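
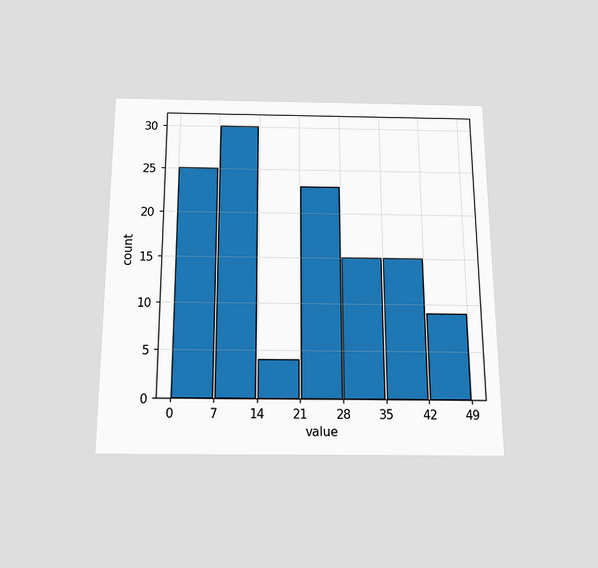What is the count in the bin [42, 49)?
9

The chart is viewed slightly from below. The [42, 49) bin has height 9.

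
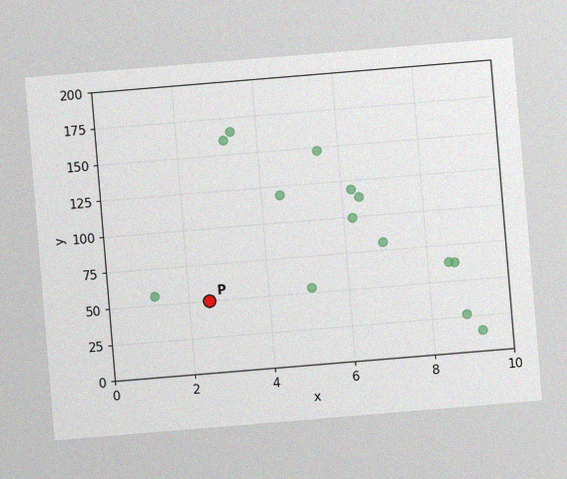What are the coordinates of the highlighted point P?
(2.5, 50)

The chart is tilted about 5° counter-clockwise, with some photo noise. Following the gridlines from P to each axis, P sits at (2.5, 50).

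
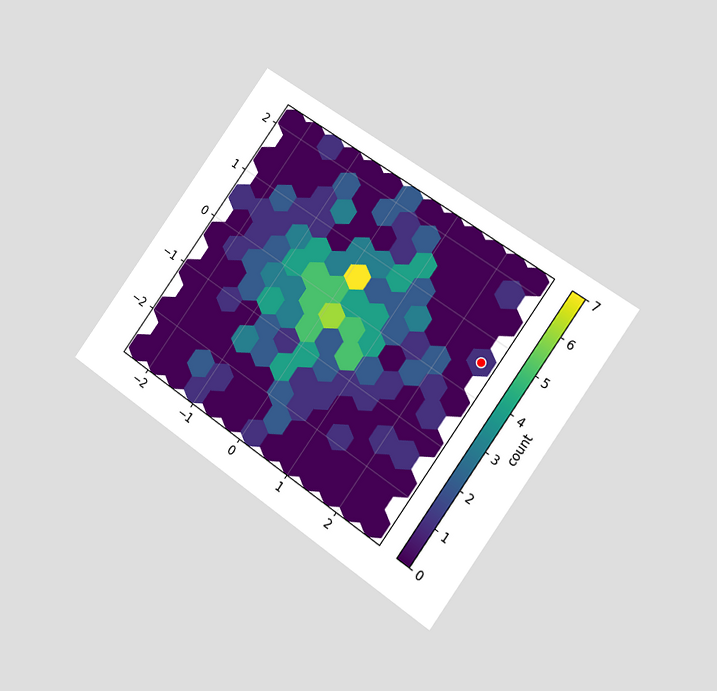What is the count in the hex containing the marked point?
1

The chart is tilted about 35° clockwise and viewed at a slight angle. The marked hex reads 1 on the colorbar.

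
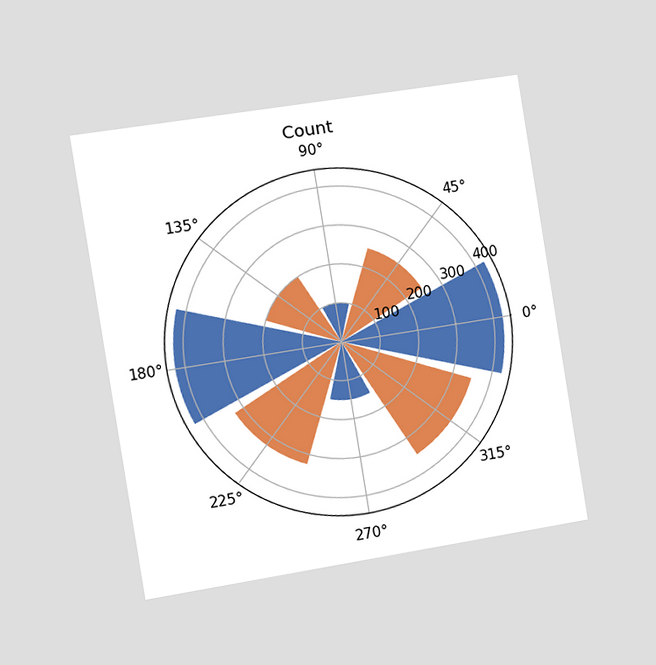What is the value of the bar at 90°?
100

The chart is tilted about 9° counter-clockwise and viewed slightly from the left. The bar at 90° reaches 100 on the radial axis.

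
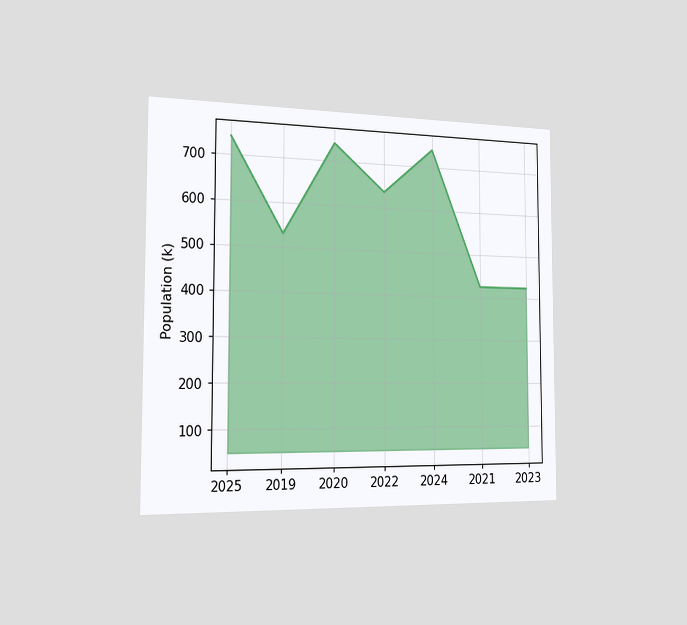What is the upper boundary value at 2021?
The chart is viewed slightly from the left. At 2021 the upper boundary is at 424k.

424k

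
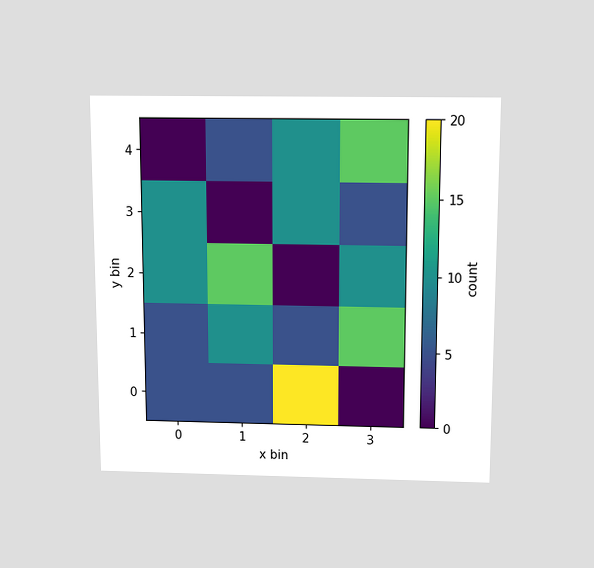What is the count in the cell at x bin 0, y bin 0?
The chart is viewed slightly from above. Matching the cell (0, 0) against the colorbar gives 5.

5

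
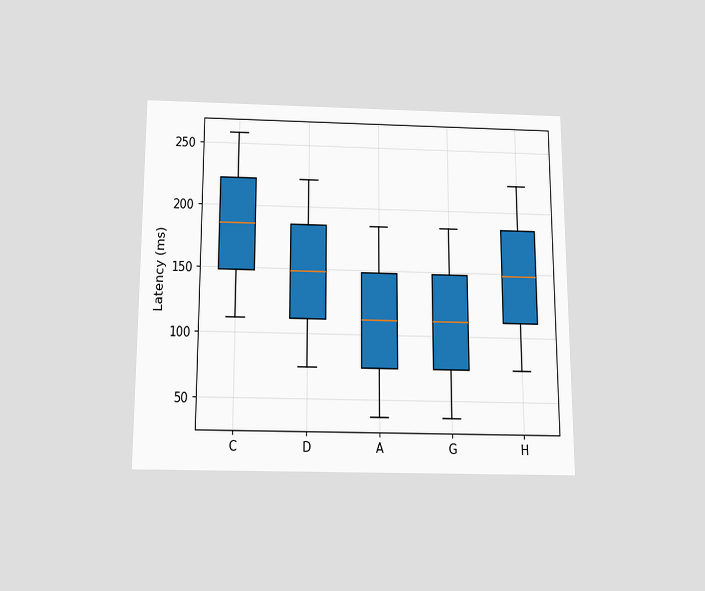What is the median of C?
The chart is viewed slightly from below. The median line in the C box sits at 185ms.

185ms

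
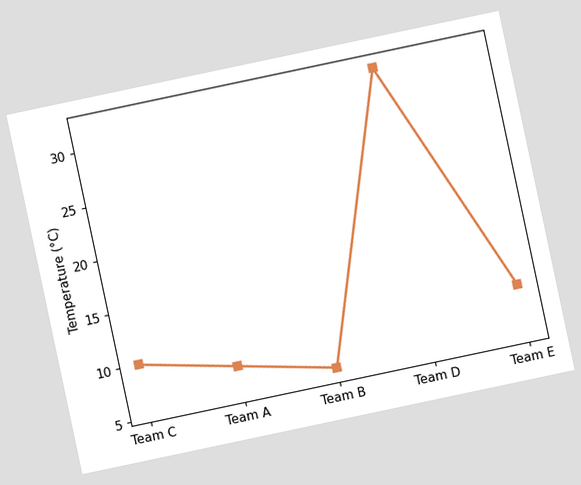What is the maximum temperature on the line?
32°C

The chart is tilted about 12° counter-clockwise. The highest point is at Team D, and reading across to the y-axis gives 32°C.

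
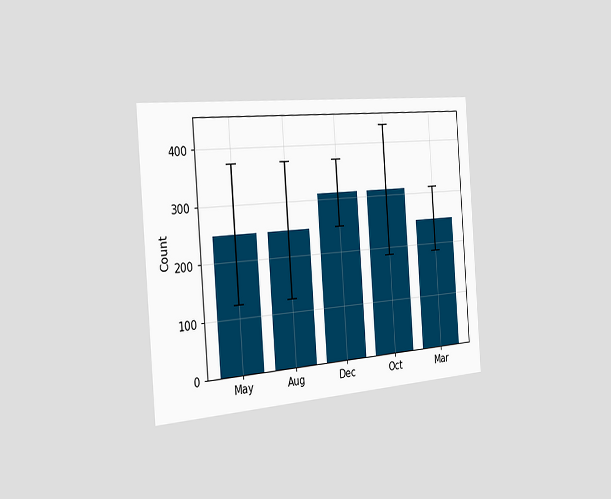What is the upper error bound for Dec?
The chart is tilted about 4° counter-clockwise and viewed slightly from the left. The Dec bar's upper whisker reaches 372.

372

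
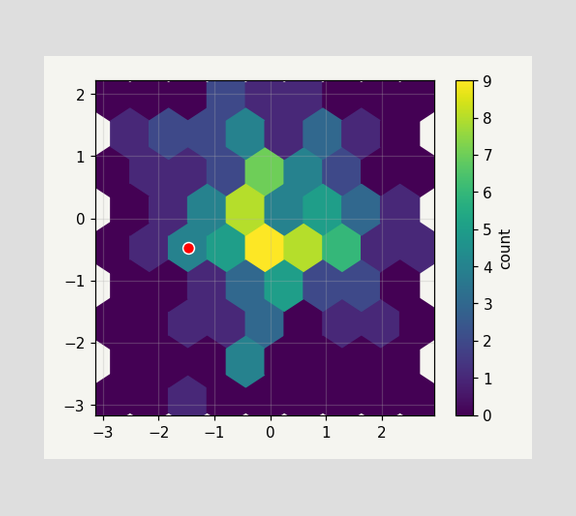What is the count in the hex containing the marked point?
The marked hex reads 4 on the colorbar.

4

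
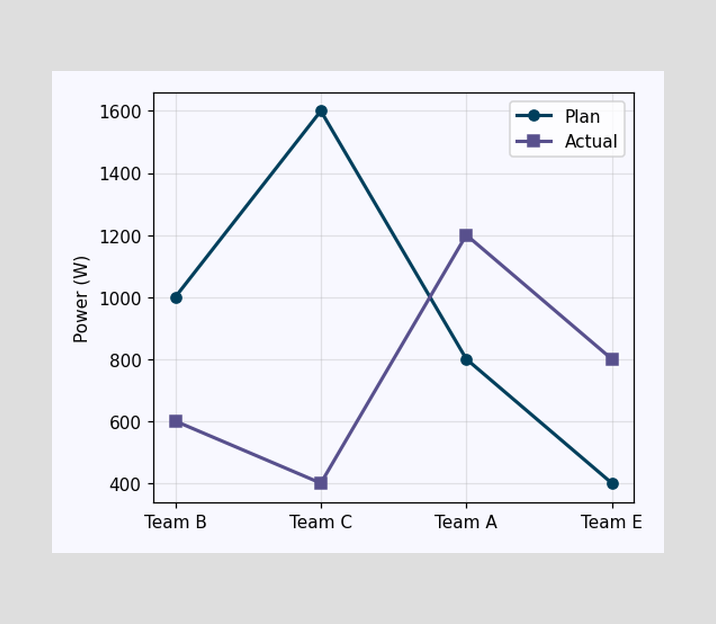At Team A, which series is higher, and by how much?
Actual, by 400W

At Team A, Actual sits above the other line by 400W.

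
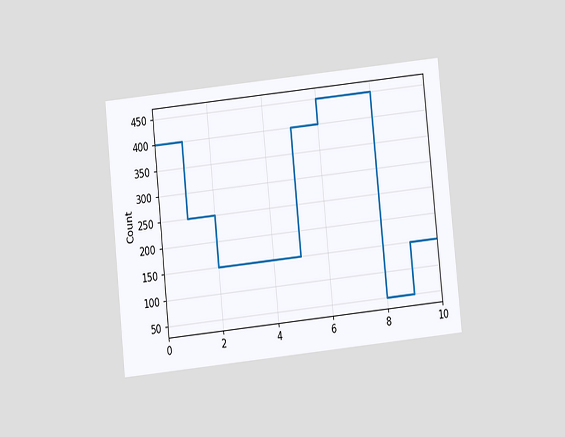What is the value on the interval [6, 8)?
450

The chart is tilted about 6° counter-clockwise and viewed slightly from below. On [6, 8) the step sits at 450.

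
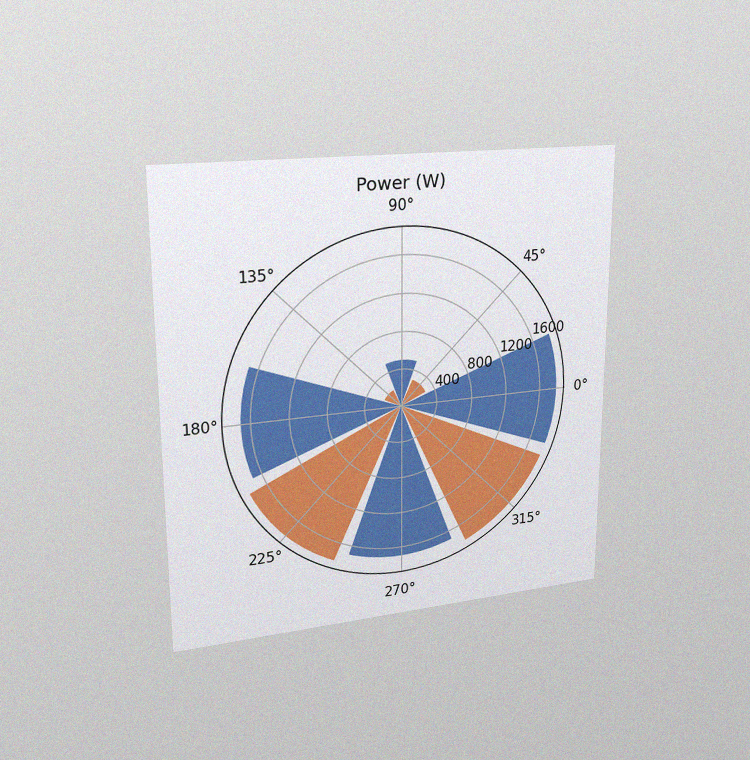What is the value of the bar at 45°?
300W

The chart is viewed slightly from the left, with some photo noise. The bar at 45° reaches 300W on the radial axis.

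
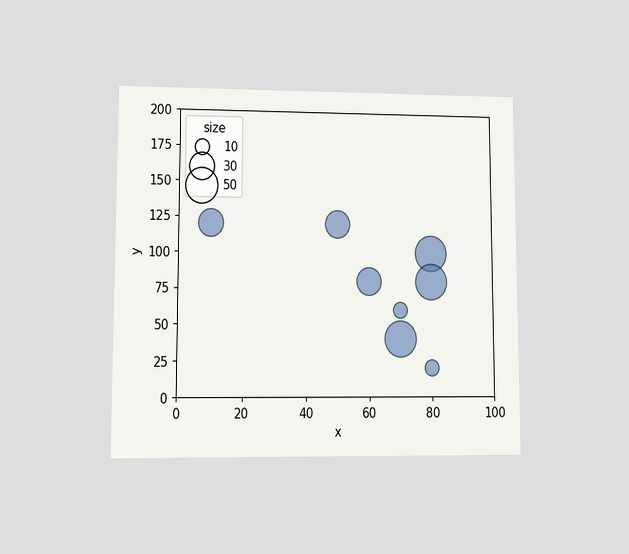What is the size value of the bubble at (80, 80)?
The chart is viewed at a slight angle. Matching the bubble at (80, 80) against the size legend gives 50.

50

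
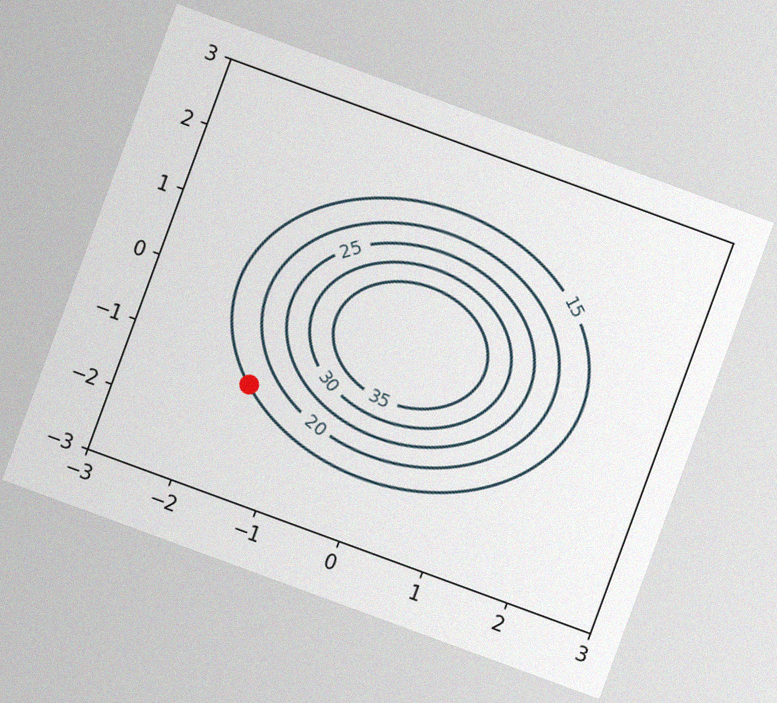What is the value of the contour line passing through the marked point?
15

The chart is tilted about 20° clockwise, with some photo noise. The marked point sits on the contour labelled 15.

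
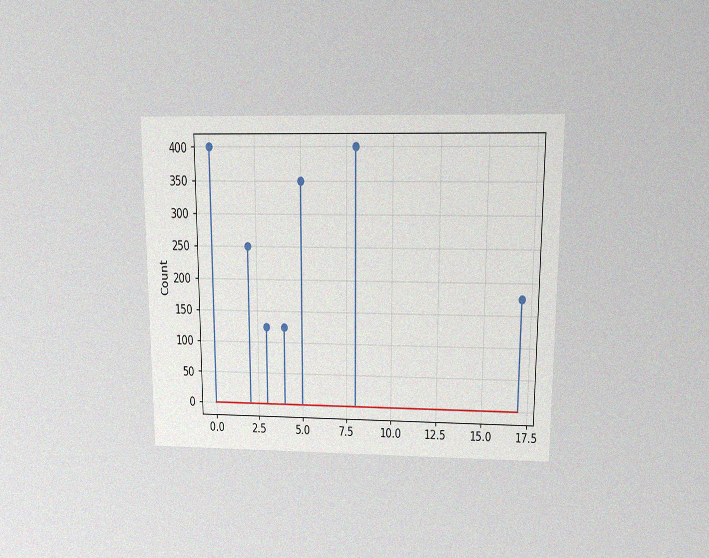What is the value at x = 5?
The chart is viewed slightly from above, with some photo noise. The stem at x=5 reaches 350.

350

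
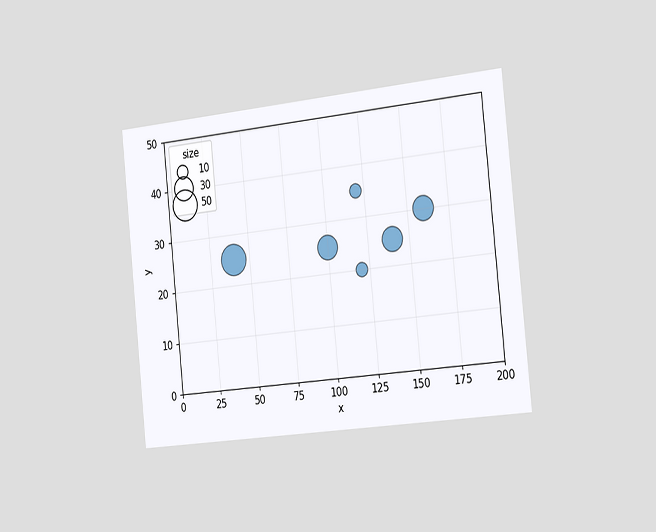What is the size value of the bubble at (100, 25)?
The chart is tilted about 6° counter-clockwise and viewed slightly from the right. Matching the bubble at (100, 25) against the size legend gives 30.

30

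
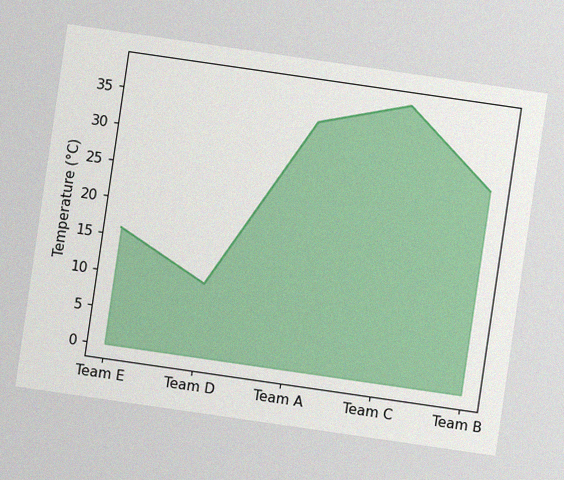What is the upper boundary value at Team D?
10°C

The chart is tilted about 8° clockwise, with some photo noise. At Team D the upper boundary is at 10°C.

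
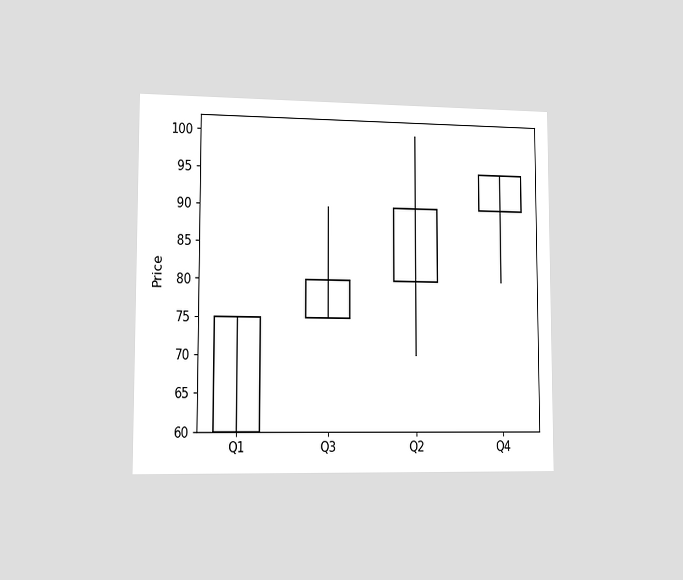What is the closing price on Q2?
The chart is viewed slightly from the left. The Q2 candle closes at 90.

90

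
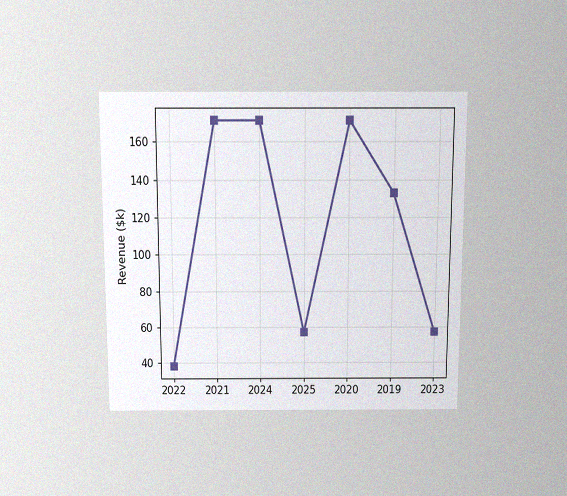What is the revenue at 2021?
$171k

The chart is viewed slightly from above, with some photo noise. At 2021, the line is at $171k.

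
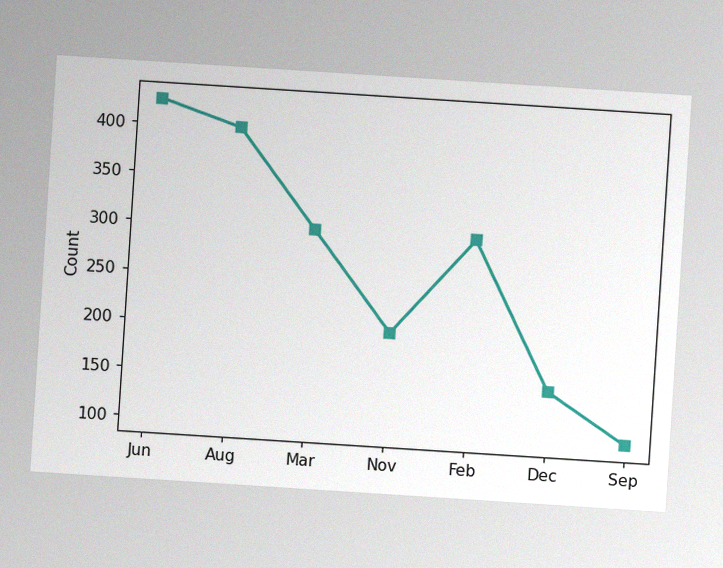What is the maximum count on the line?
425

The chart is tilted about 4° clockwise, with some photo noise. The highest point is at Jun, and reading across to the y-axis gives 425.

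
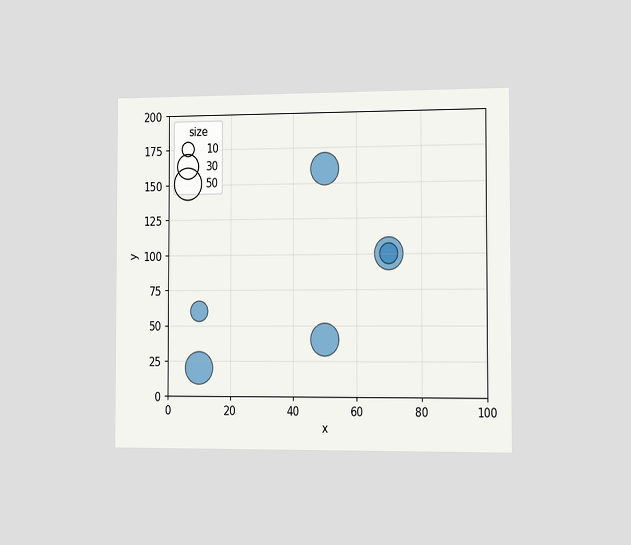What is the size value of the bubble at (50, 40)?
50

The chart is viewed slightly from the right. Matching the bubble at (50, 40) against the size legend gives 50.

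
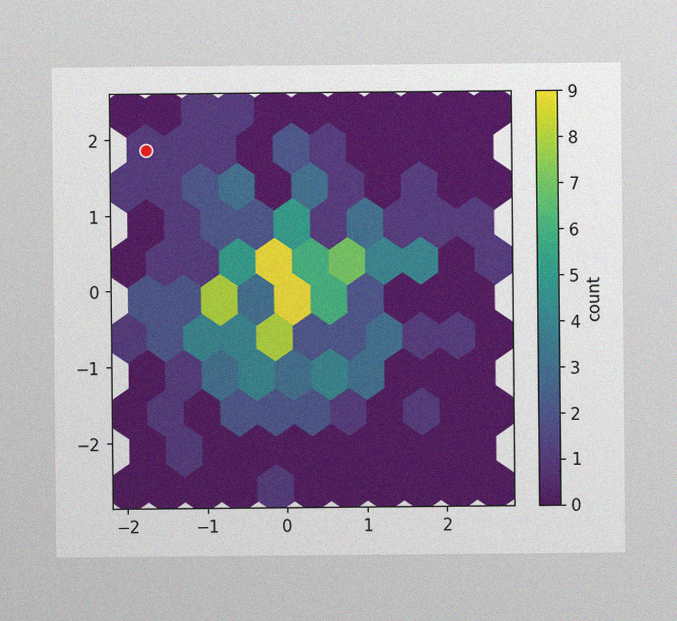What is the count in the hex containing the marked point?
The image has some photo noise and uneven lighting. The marked hex reads 1 on the colorbar.

1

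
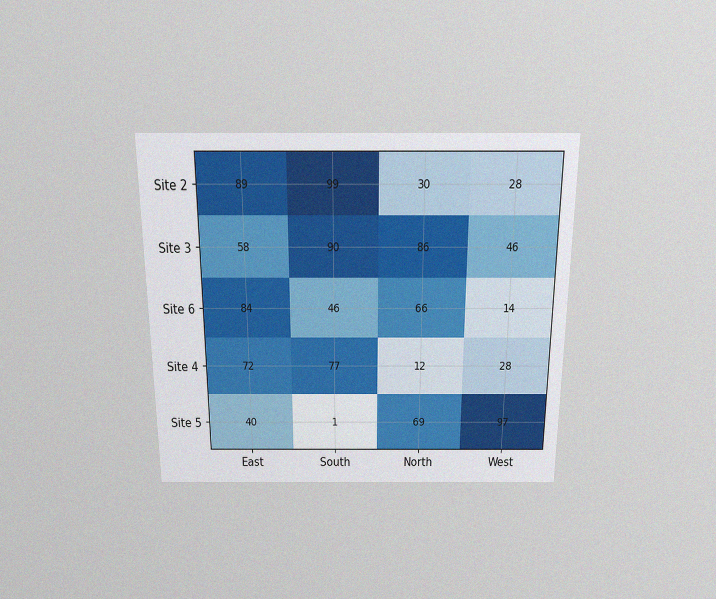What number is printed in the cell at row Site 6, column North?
66

The chart is viewed slightly from above, with some photo noise. The (Site 6, North) cell reads 66.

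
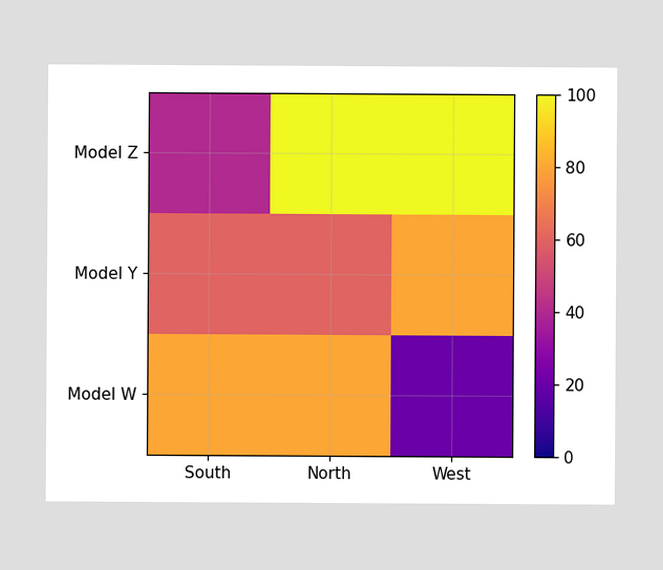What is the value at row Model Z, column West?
100

Matching cell (Model Z, West) against the colorbar gives 100.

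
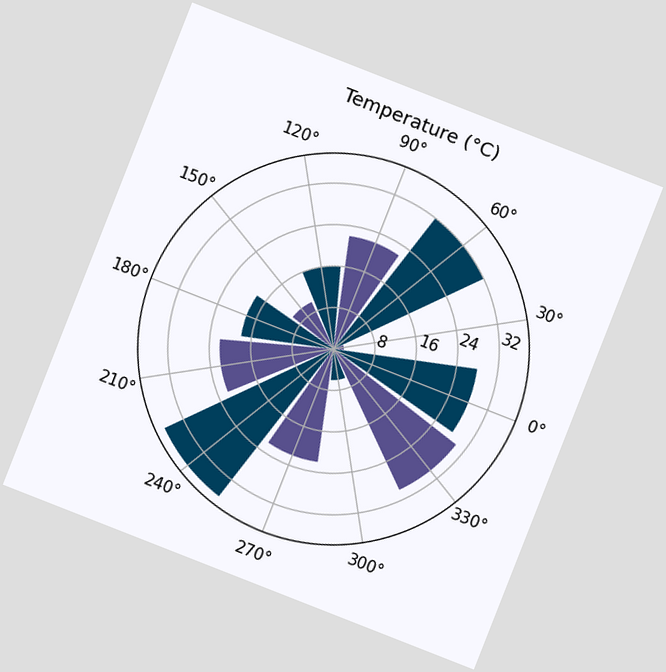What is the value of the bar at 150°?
10°C

The chart is tilted about 21° clockwise. The bar at 150° reaches 10°C on the radial axis.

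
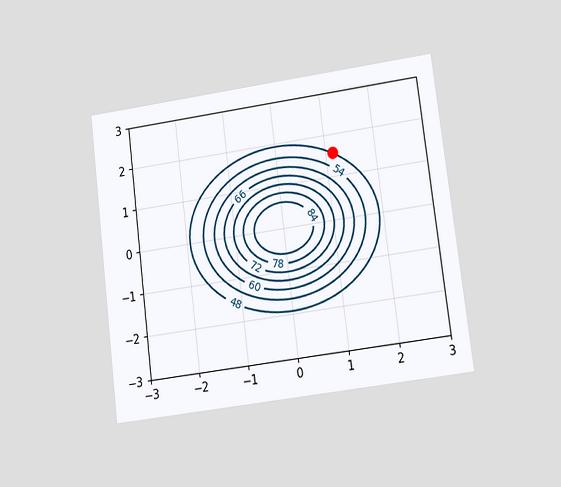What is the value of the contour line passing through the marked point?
48

The chart is tilted about 7° counter-clockwise and viewed at a slight angle. The marked point sits on the contour labelled 48.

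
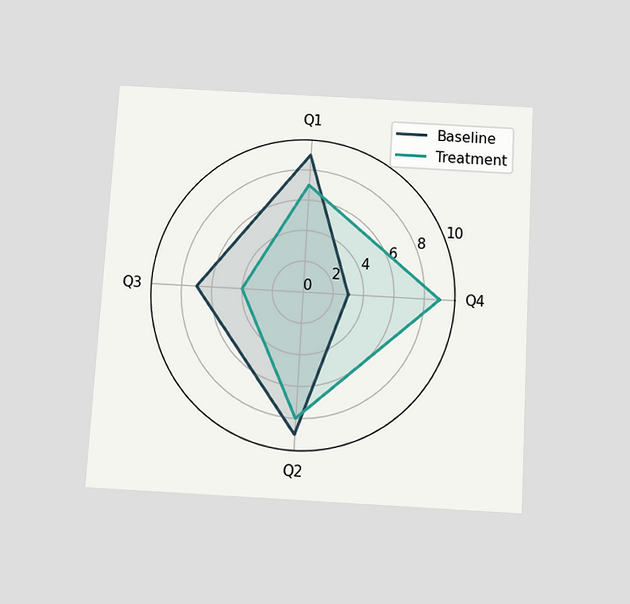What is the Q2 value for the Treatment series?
8

The chart is tilted about 3° clockwise and viewed slightly from below. On the Q2 axis, Treatment reaches 8.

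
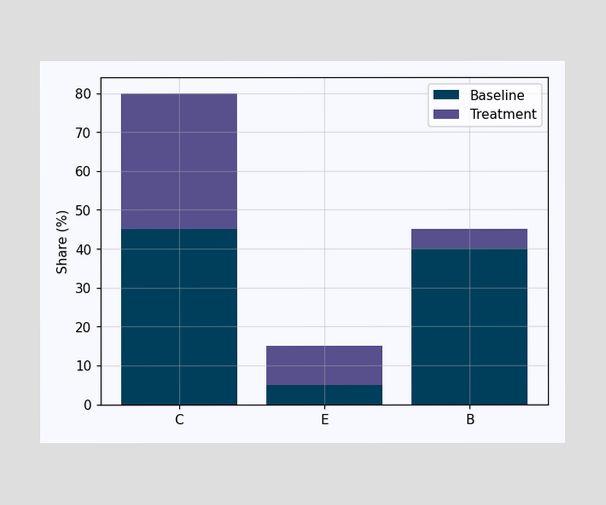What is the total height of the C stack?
80%

The C stack's top reaches 80% on the y-axis.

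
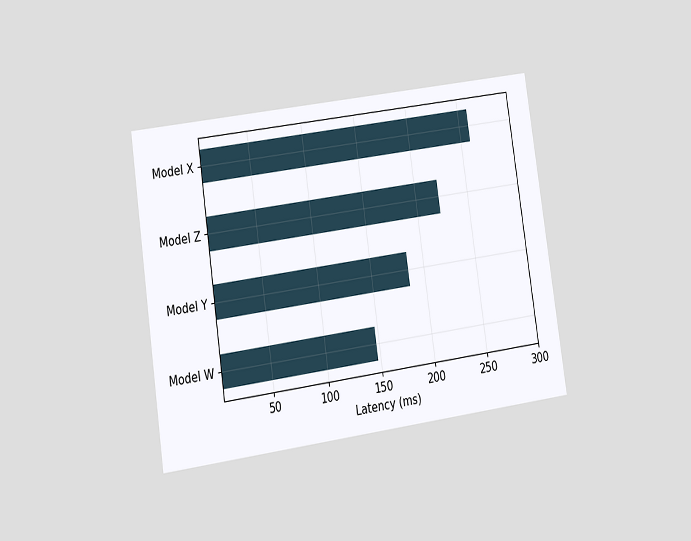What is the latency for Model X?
259ms

The chart is tilted about 8° counter-clockwise and viewed at a slight angle. Reading along the chart's x-axis, the Model X bar reaches 259ms.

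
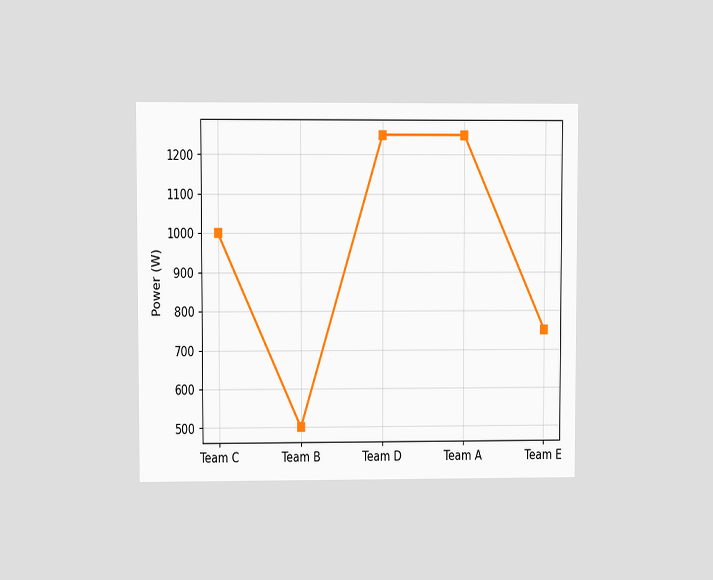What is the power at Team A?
1250W

The chart is viewed at a slight angle. At Team A, the line is at 1250W.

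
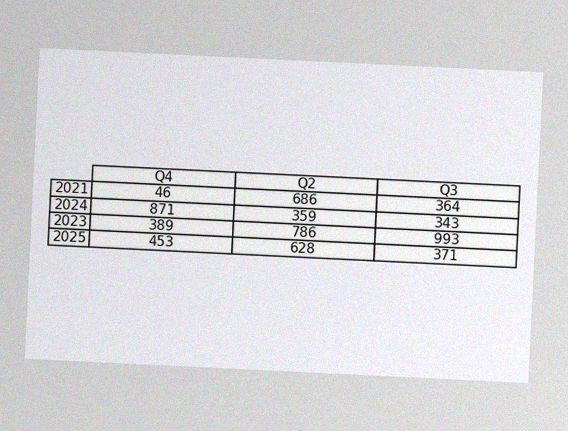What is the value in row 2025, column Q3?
371

The chart is tilted about 3° clockwise, with some photo noise. The (2025, Q3) cell reads 371.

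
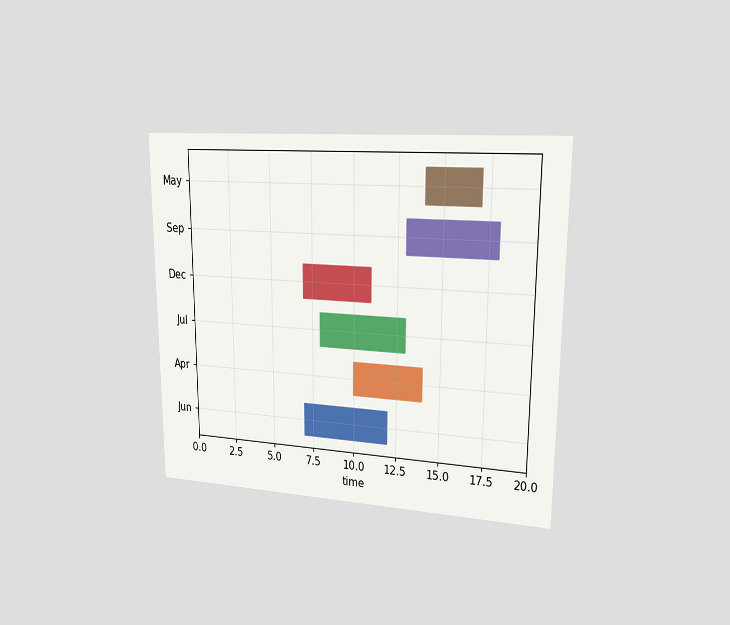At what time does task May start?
14

The chart is viewed slightly from the right. The May bar begins at t=14.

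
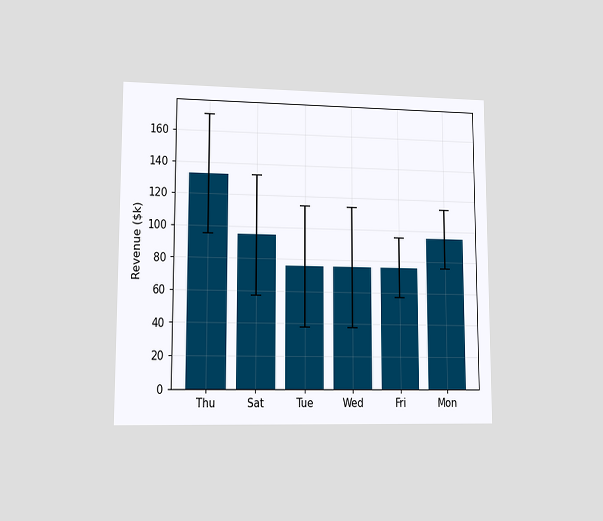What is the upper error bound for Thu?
The chart is viewed at a slight angle. The Thu bar's upper whisker reaches $171k.

$171k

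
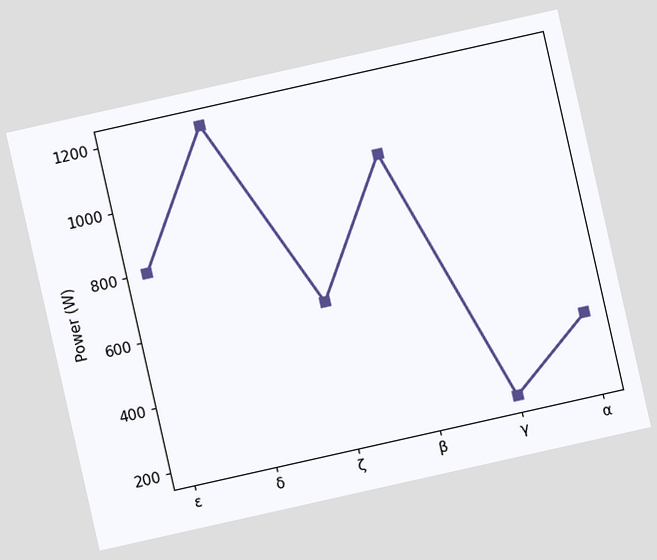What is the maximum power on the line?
1200W

The chart is tilted about 13° counter-clockwise. The highest point is at δ, and reading across to the y-axis gives 1200W.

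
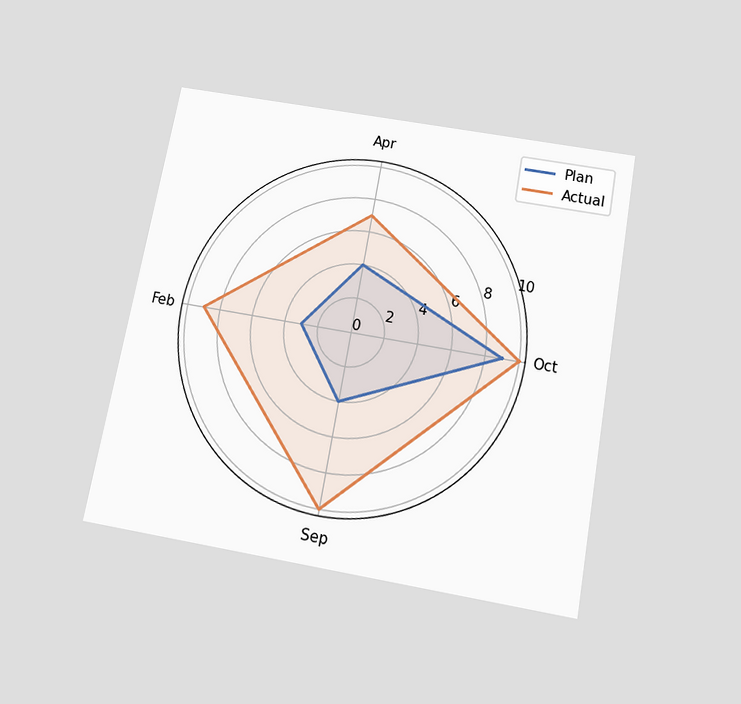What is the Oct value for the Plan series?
The chart is tilted about 10° clockwise and viewed slightly from below. On the Oct axis, Plan reaches 9.

9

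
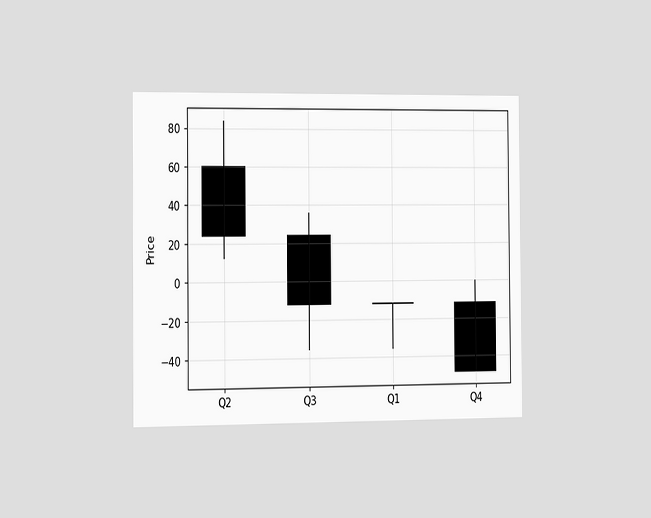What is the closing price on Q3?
The chart is viewed slightly from the left. The Q3 candle closes at -12.

-12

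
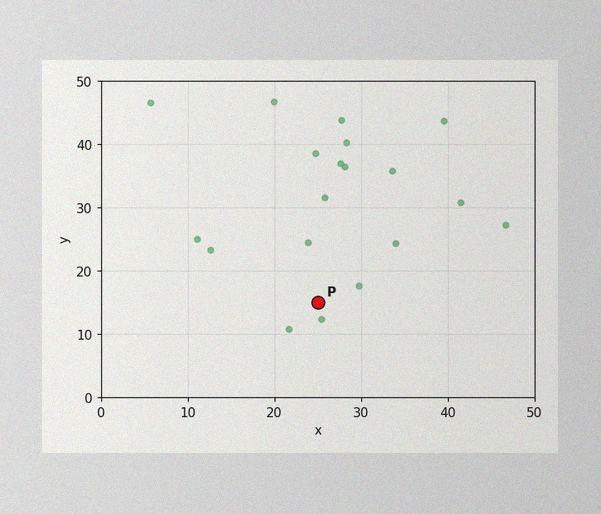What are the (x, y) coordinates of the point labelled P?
The image has some photo noise and uneven lighting. Following the gridlines from P to each axis, P sits at (25, 15).

(25, 15)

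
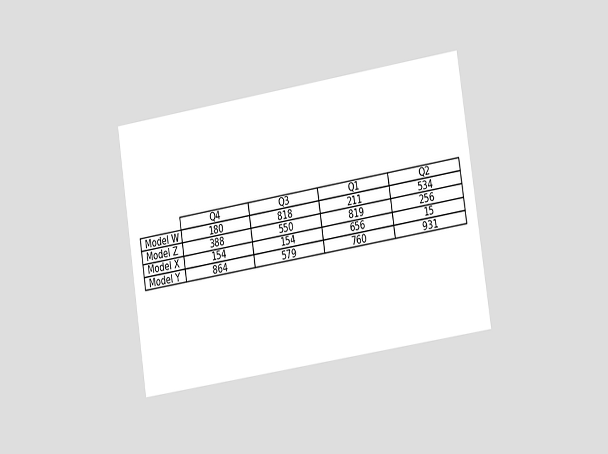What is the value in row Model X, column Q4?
The chart is tilted about 9° counter-clockwise and viewed slightly from the right. The (Model X, Q4) cell reads 154.

154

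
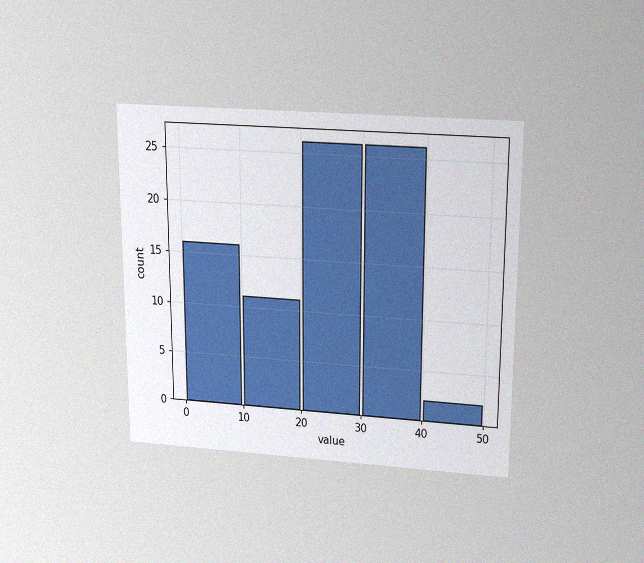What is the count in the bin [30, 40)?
26

The chart is viewed slightly from above, with some photo noise. The [30, 40) bin has height 26.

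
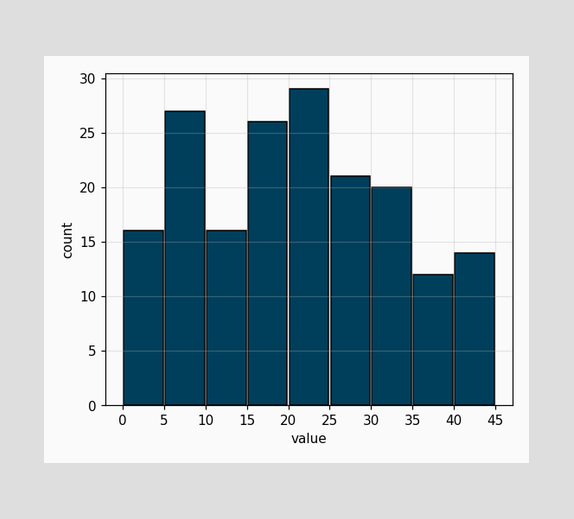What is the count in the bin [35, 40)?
The [35, 40) bin has height 12.

12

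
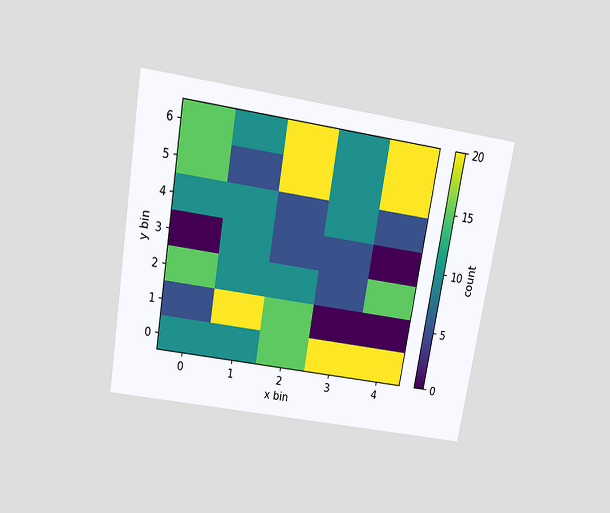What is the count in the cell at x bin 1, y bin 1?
20

The chart is tilted about 10° clockwise and viewed slightly from above. Matching the cell (1, 1) against the colorbar gives 20.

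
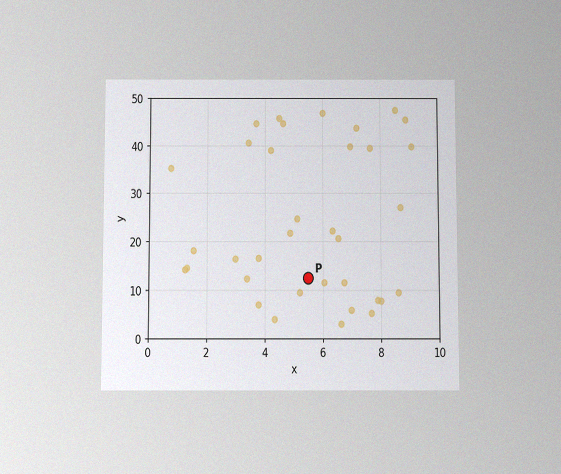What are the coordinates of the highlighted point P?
The chart is viewed slightly from below, with some photo noise. Following the gridlines from P to each axis, P sits at (5.5, 12.5).

(5.5, 12.5)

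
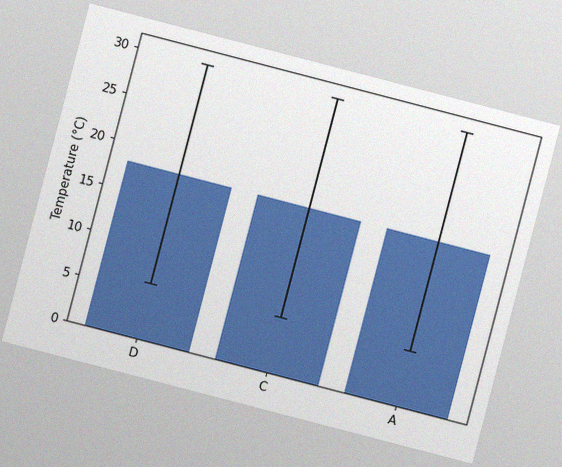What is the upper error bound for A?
The chart is tilted about 15° clockwise, with some photo noise. The A bar's upper whisker reaches 30°C.

30°C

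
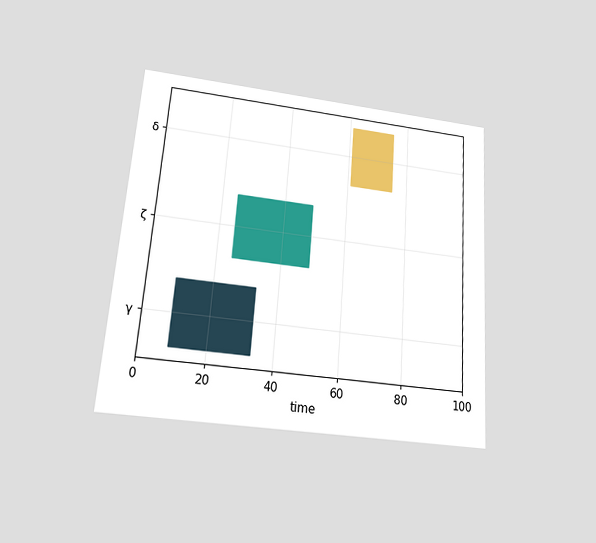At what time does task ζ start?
The chart is tilted about 4° clockwise and viewed slightly from below. The ζ bar begins at t=25.

25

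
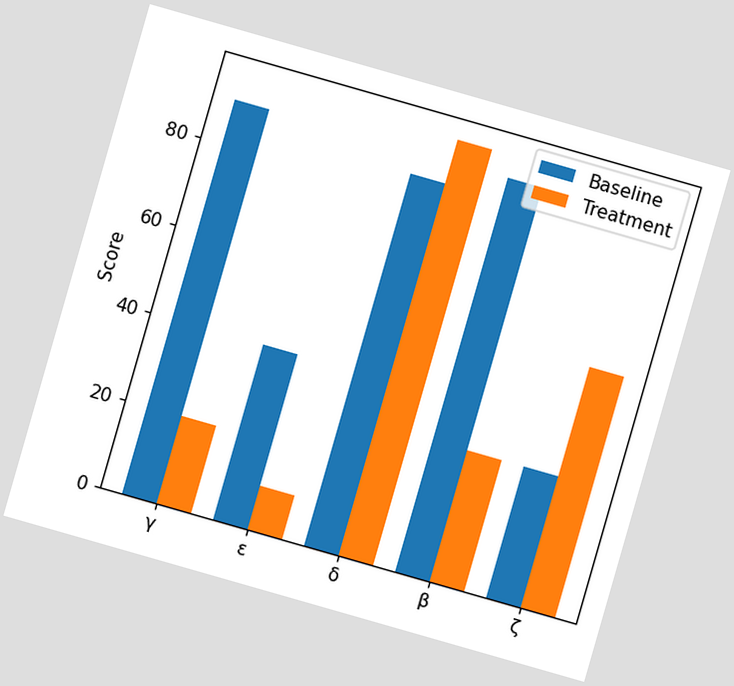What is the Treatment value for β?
30

The chart is tilted about 16° clockwise. The Treatment bar at β reaches 30 on the y-axis.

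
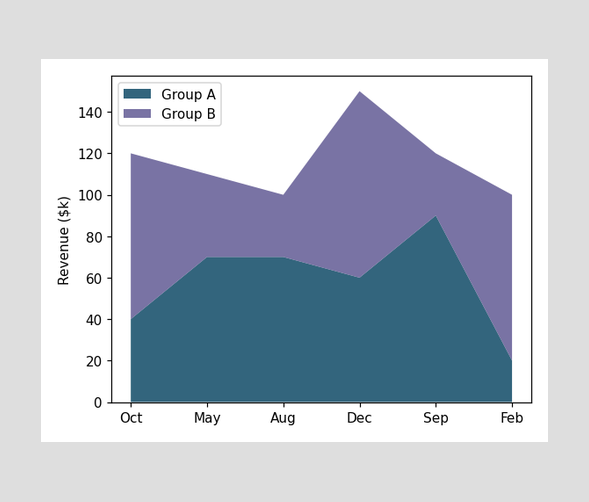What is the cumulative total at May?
$110k

The stacked total at May reaches $110k.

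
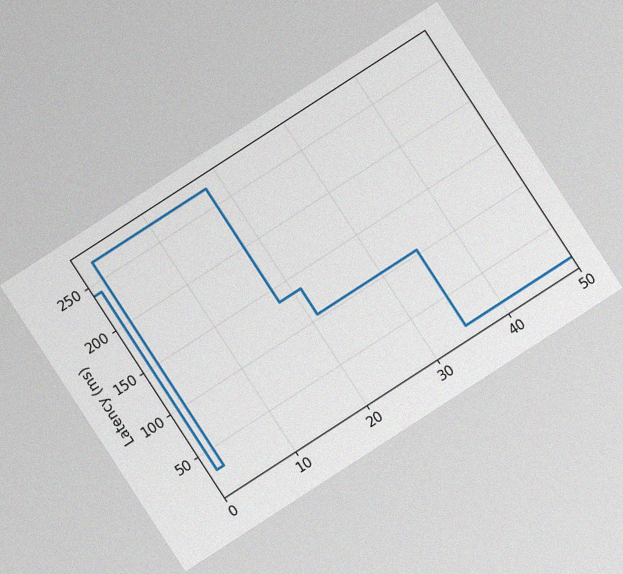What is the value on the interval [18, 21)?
The chart is tilted about 33° counter-clockwise, with some photo noise. On [18, 21) the step sits at 135ms.

135ms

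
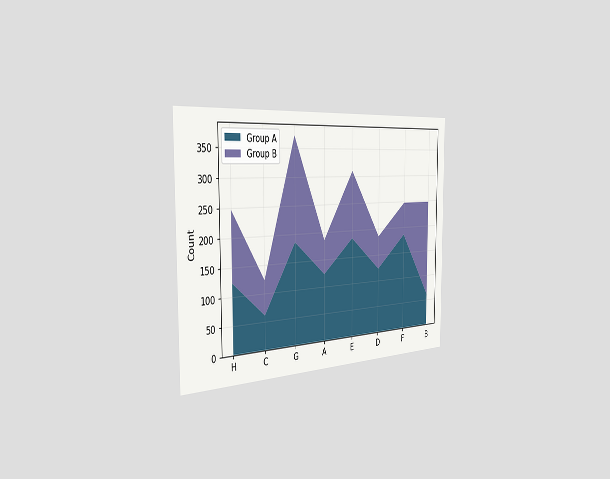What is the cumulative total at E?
The chart is viewed slightly from the left. The stacked total at E reaches 310.

310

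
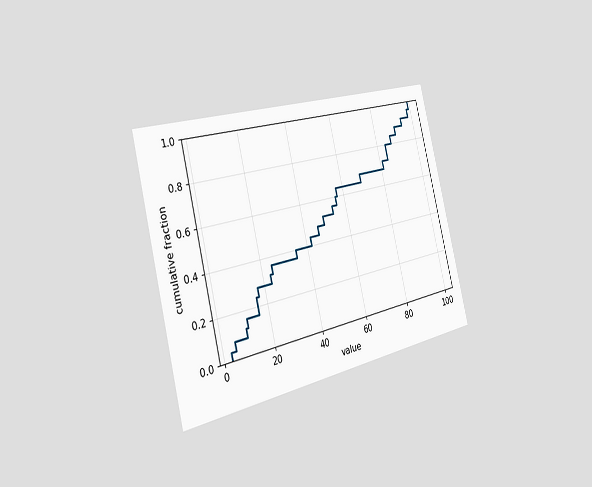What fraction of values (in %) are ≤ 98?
The chart is tilted about 14° counter-clockwise and viewed slightly from the left. At x=98 the ECDF step is at 96%.

96%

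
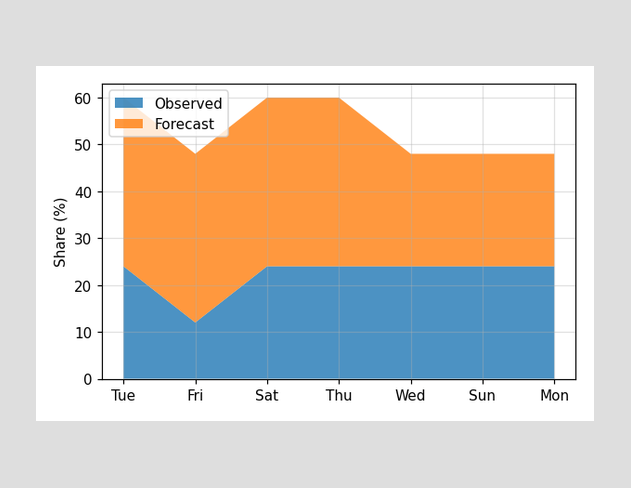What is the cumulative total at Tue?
The stacked total at Tue reaches 60%.

60%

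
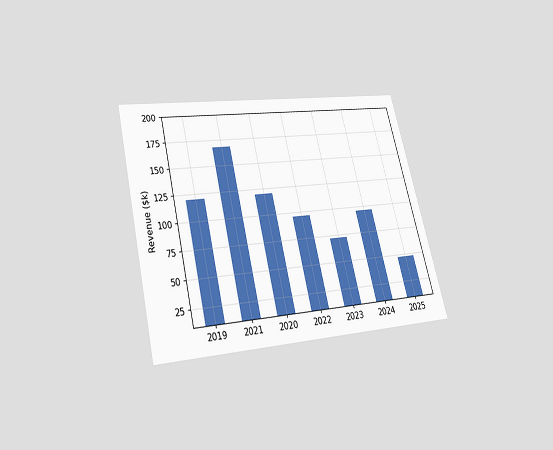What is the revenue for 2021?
The chart is tilted about 14° counter-clockwise and viewed slightly from below. Reading along the chart's y-axis, the 2021 bar reaches $168k.

$168k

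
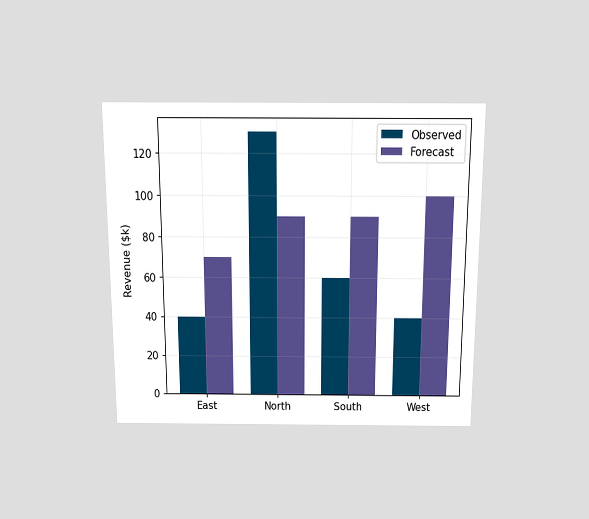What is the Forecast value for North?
The chart is viewed slightly from above. The Forecast bar at North reaches $90k on the y-axis.

$90k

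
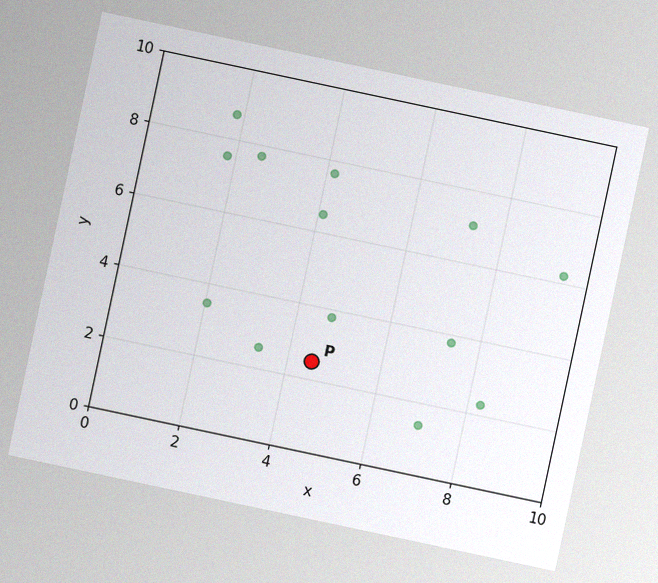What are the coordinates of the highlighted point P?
The chart is tilted about 12° clockwise, with some photo noise. Following the gridlines from P to each axis, P sits at (4.5, 2.5).

(4.5, 2.5)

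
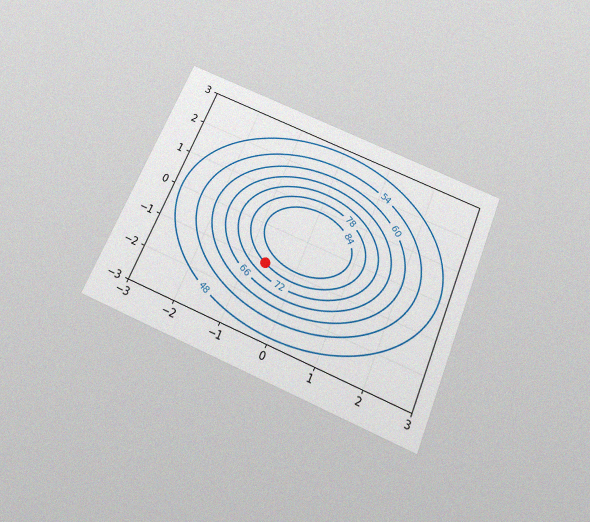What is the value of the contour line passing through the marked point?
The chart is tilted about 23° clockwise and viewed slightly from below, with some photo noise. The marked point sits on the contour labelled 78.

78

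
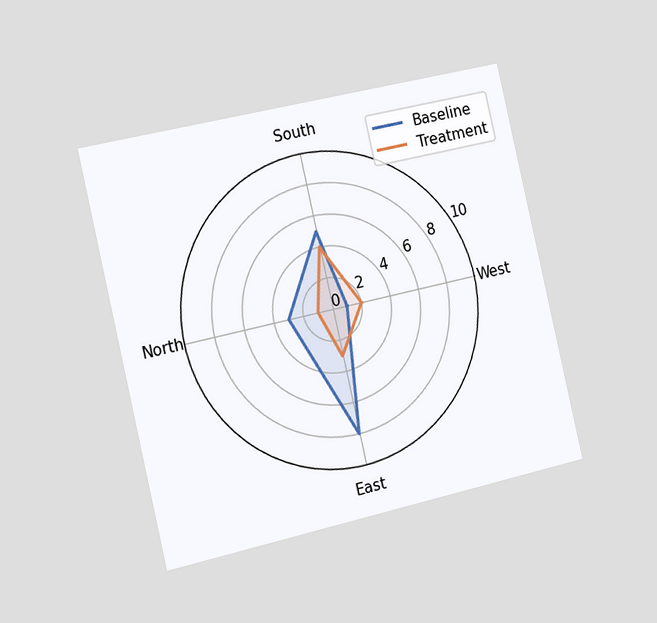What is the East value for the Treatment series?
The chart is tilted about 13° counter-clockwise and viewed slightly from the left. On the East axis, Treatment reaches 3.

3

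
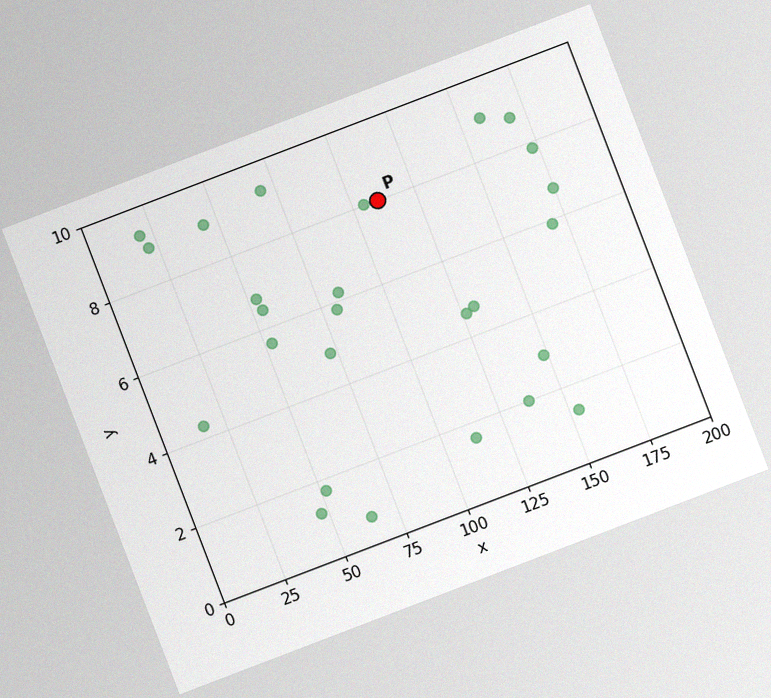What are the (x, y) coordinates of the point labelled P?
The chart is tilted about 21° counter-clockwise, with some photo noise. Following the gridlines from P to each axis, P sits at (110, 8).

(110, 8)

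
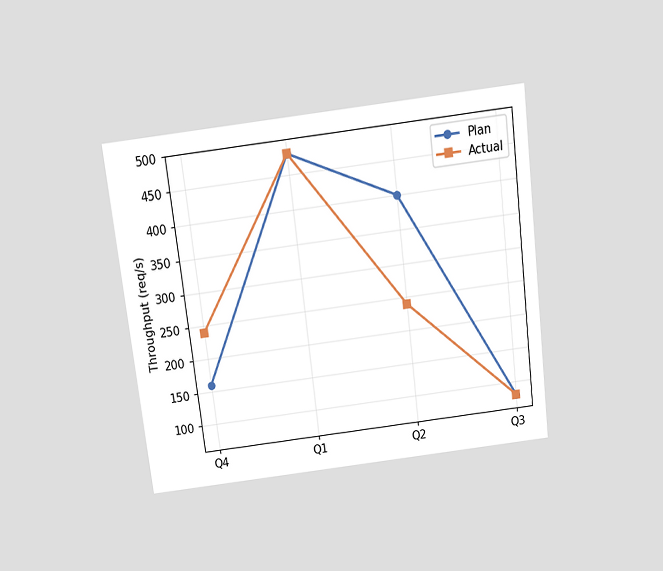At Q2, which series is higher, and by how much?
The chart is tilted about 7° counter-clockwise and viewed slightly from above. At Q2, Plan sits above the other line by 160req/s.

Plan, by 160req/s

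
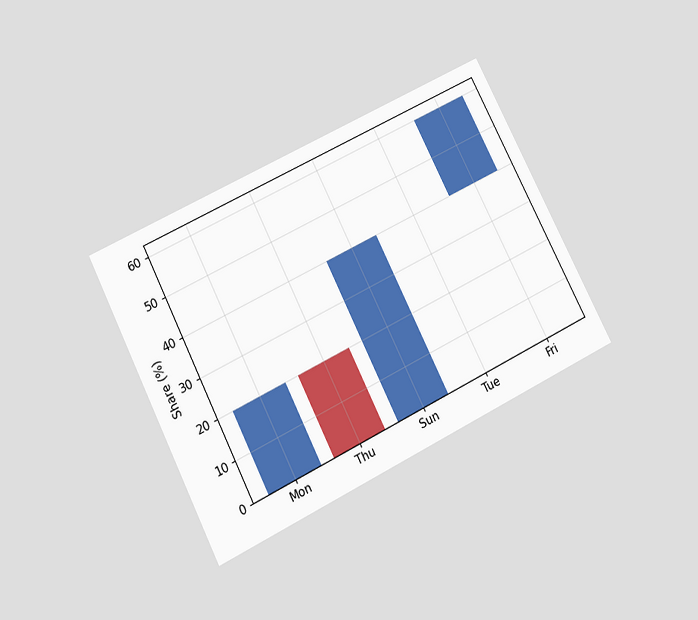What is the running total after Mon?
20%

The chart is tilted about 27° counter-clockwise and viewed slightly from below. After Mon the running total reaches 20%.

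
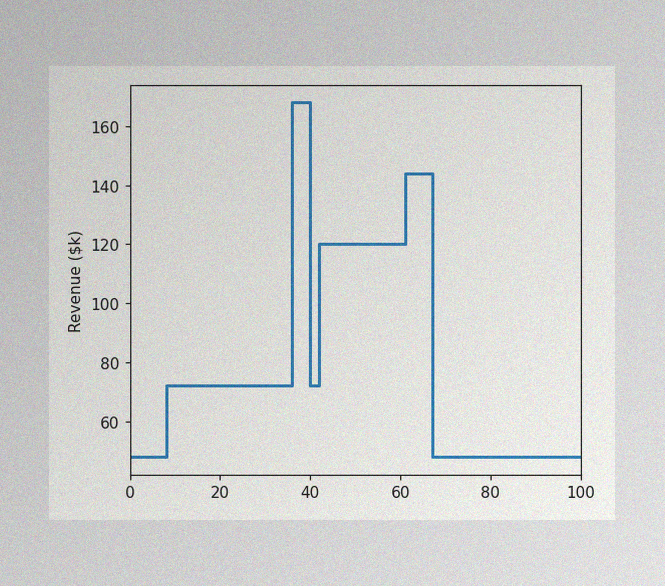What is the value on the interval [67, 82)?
The image has some photo noise and uneven lighting. On [67, 82) the step sits at $48k.

$48k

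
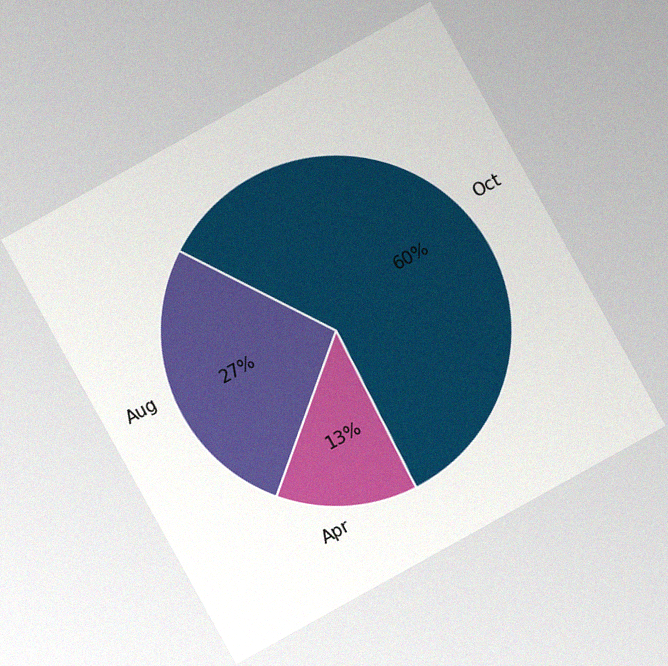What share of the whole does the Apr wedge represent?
The chart is tilted about 29° counter-clockwise, with some photo noise. The Apr slice takes up 13% of the pie.

13%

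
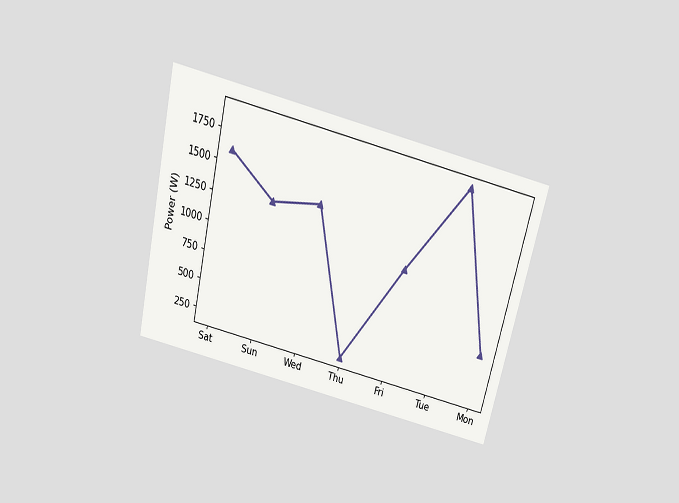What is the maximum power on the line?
1900W

The chart is tilted about 13° clockwise and viewed slightly from above. The highest point is at Tue, and reading across to the y-axis gives 1900W.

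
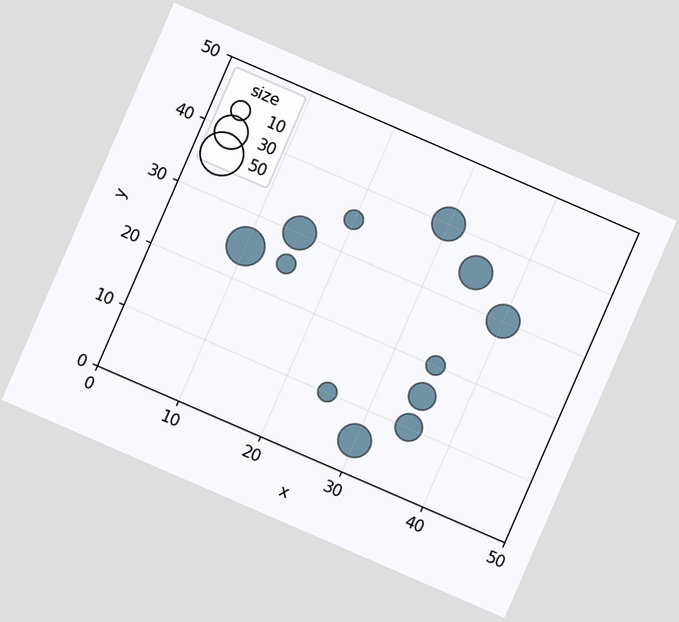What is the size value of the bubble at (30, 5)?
30

The chart is tilted about 23° clockwise. Matching the bubble at (30, 5) against the size legend gives 30.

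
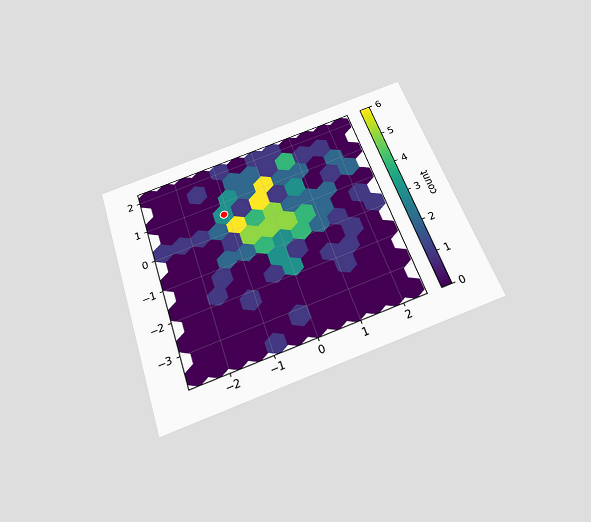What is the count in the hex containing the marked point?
The chart is tilted about 19° counter-clockwise and viewed slightly from below. The marked hex reads 3 on the colorbar.

3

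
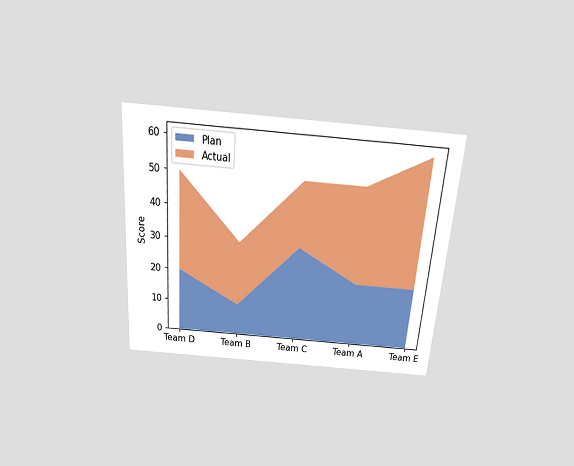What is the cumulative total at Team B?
The chart is tilted about 4° clockwise and viewed slightly from above. The stacked total at Team B reaches 30.

30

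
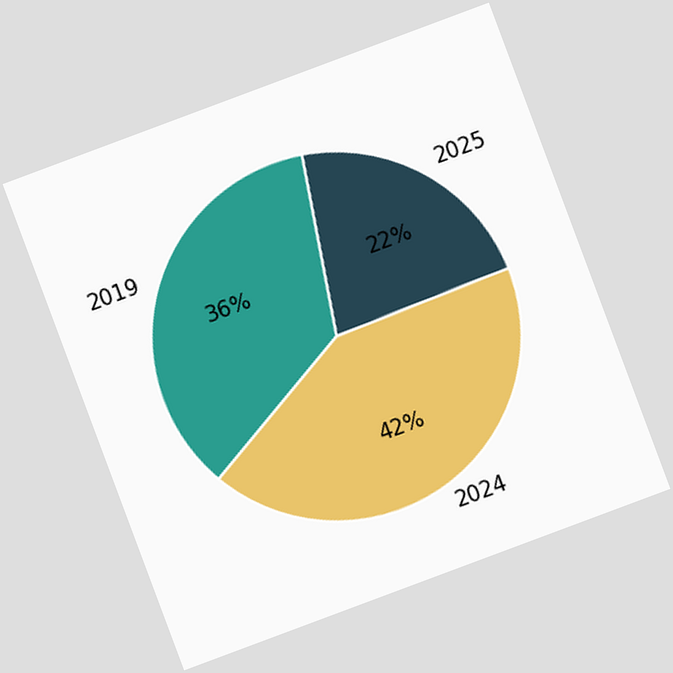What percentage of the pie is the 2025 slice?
The chart is tilted about 20° counter-clockwise. The 2025 slice takes up 22% of the pie.

22%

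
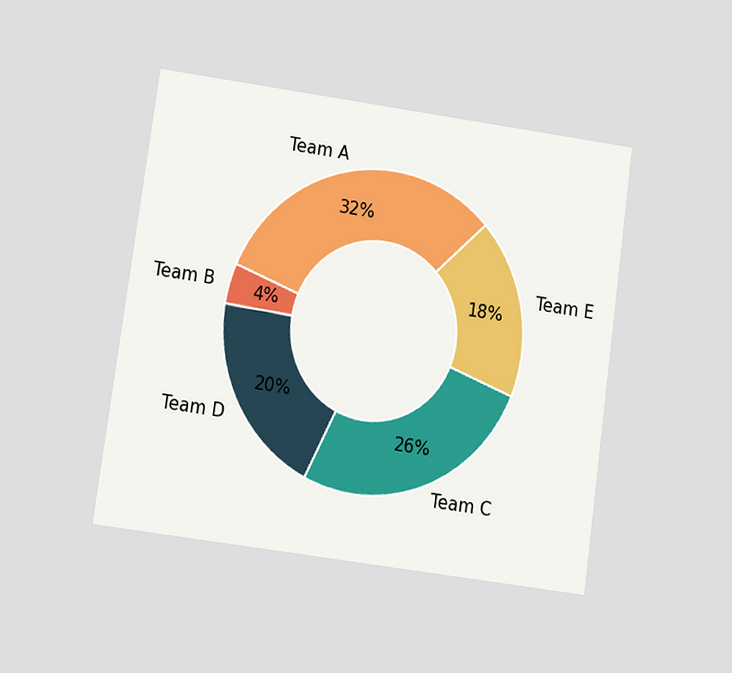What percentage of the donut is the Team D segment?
20%

The chart is tilted about 8° clockwise and viewed at a slight angle. The Team D segment takes up 20% of the ring.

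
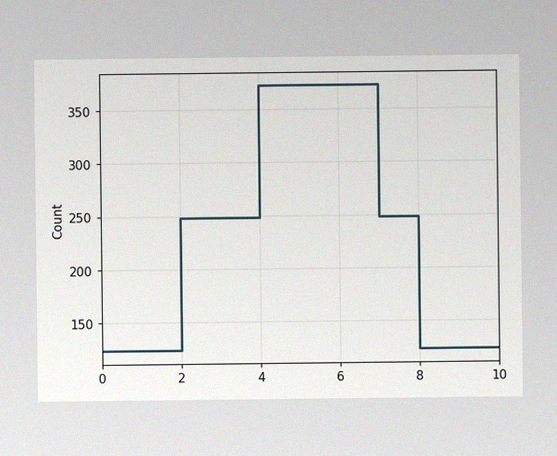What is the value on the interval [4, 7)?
The image has some photo noise and uneven lighting. On [4, 7) the step sits at 372.

372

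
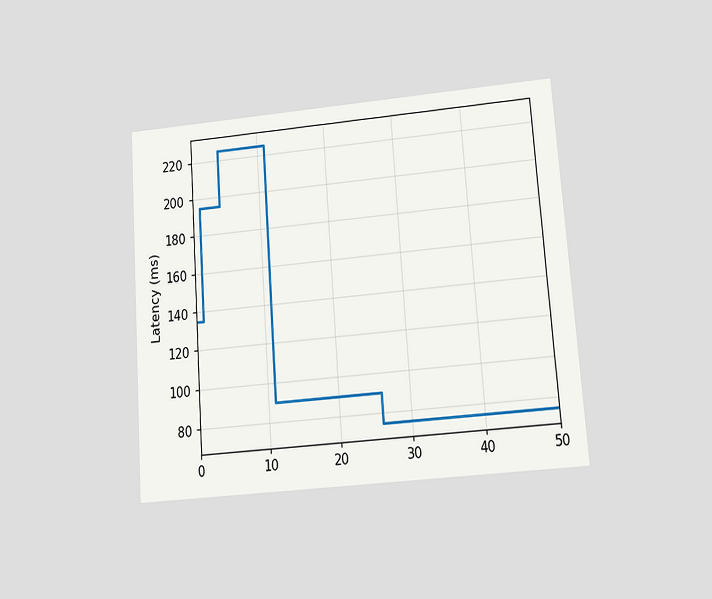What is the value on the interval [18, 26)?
90ms

The chart is tilted about 4° counter-clockwise and viewed at a slight angle. On [18, 26) the step sits at 90ms.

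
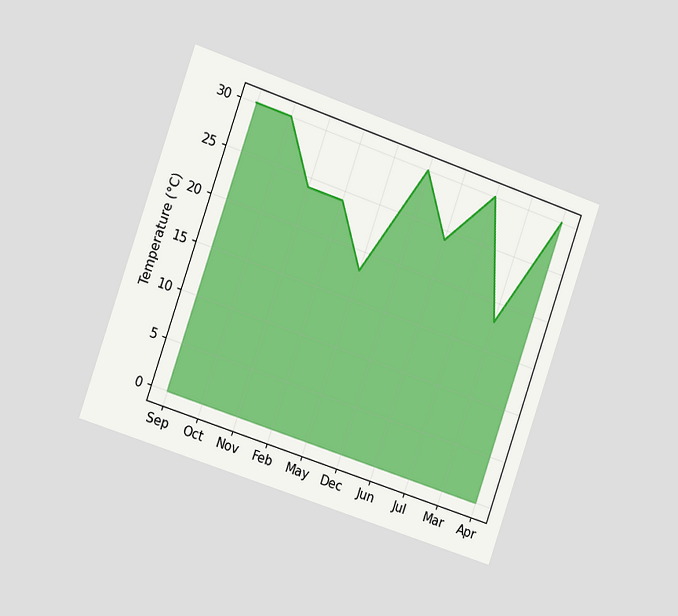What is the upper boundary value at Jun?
24°C

The chart is tilted about 19° clockwise and viewed slightly from the left. At Jun the upper boundary is at 24°C.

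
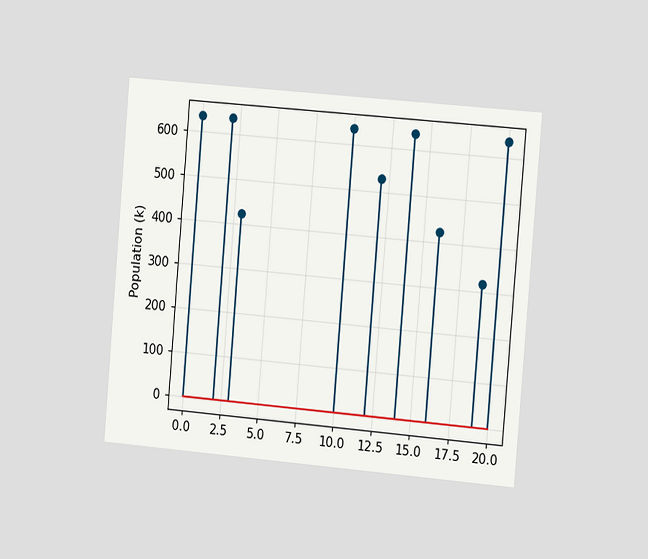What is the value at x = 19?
The chart is tilted about 5° clockwise and viewed slightly from the right. The stem at x=19 reaches 318k.

318k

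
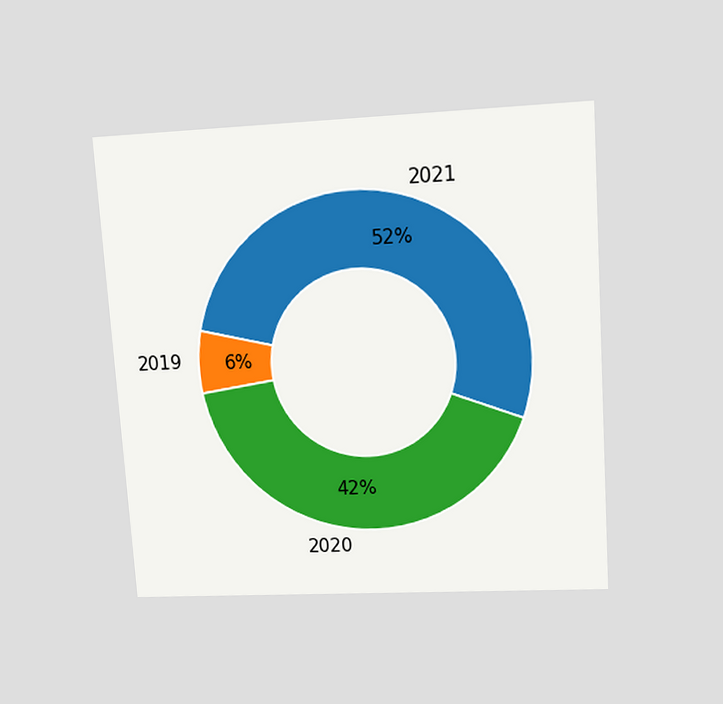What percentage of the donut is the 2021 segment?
The chart is tilted about 4° counter-clockwise and viewed at a slight angle. The 2021 segment takes up 52% of the ring.

52%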